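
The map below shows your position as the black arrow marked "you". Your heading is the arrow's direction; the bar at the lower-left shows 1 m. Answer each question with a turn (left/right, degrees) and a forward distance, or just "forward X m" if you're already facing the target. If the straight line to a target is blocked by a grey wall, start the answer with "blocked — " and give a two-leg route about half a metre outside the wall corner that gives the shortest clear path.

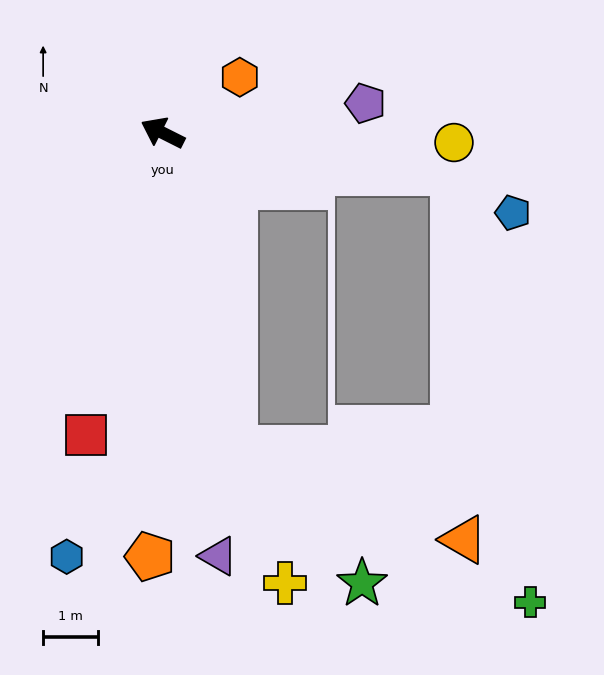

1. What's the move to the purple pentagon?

turn right 145°, forward 3.7 m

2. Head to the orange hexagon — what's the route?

turn right 118°, forward 1.7 m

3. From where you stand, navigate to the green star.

blocked — turn left 130°, forward 5.9 m, then turn left 30°, forward 3.4 m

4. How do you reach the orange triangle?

blocked — turn left 130°, forward 5.9 m, then turn left 55°, forward 4.5 m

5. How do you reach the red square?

turn left 102°, forward 5.7 m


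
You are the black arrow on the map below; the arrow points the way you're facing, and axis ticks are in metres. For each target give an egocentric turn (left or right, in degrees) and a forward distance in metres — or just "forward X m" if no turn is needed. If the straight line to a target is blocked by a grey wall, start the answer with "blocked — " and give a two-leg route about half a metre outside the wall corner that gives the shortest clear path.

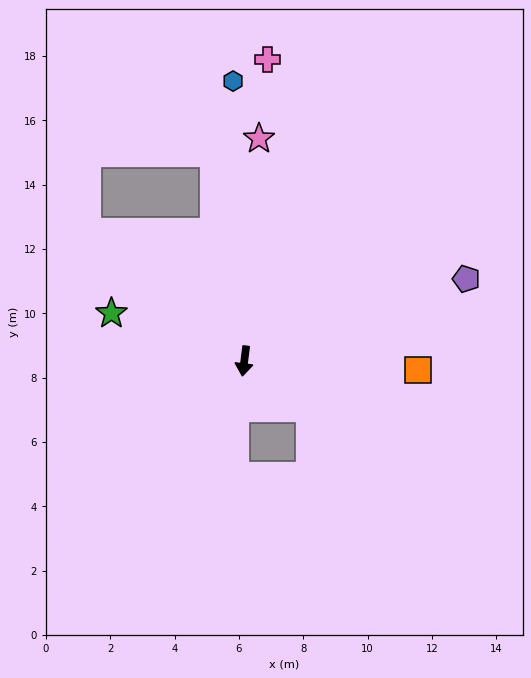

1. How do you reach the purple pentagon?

turn left 118°, forward 7.4 m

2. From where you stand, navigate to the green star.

turn right 103°, forward 4.4 m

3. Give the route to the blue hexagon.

turn right 170°, forward 8.7 m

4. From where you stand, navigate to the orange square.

turn left 94°, forward 5.4 m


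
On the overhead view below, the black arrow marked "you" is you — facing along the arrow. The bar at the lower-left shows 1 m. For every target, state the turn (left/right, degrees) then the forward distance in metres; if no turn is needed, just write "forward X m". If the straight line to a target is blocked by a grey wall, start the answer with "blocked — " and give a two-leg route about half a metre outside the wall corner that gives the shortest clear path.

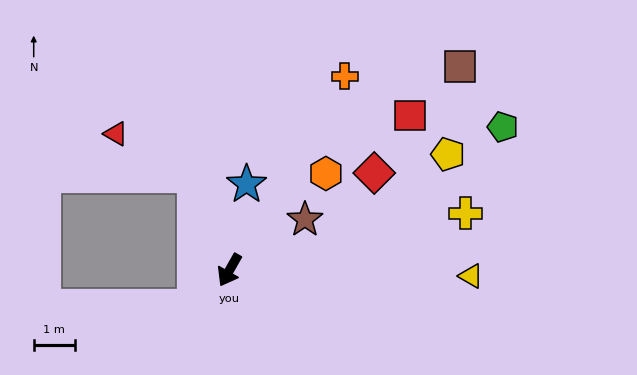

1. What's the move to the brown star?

turn left 153°, forward 2.2 m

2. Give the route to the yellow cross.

turn left 133°, forward 5.9 m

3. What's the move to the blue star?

turn right 162°, forward 2.1 m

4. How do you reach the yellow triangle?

turn left 118°, forward 5.9 m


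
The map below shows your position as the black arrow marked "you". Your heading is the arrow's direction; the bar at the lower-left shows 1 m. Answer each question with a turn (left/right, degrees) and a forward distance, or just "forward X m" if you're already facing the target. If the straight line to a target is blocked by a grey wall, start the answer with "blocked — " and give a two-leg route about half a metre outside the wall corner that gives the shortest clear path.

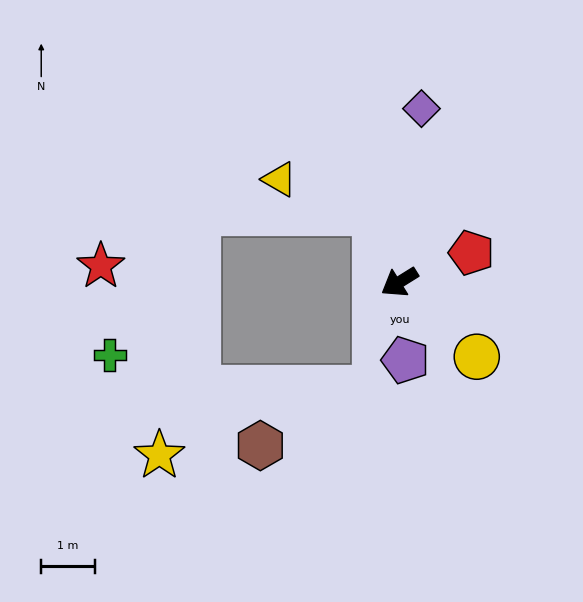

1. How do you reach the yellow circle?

turn left 104°, forward 2.0 m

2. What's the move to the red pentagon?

turn left 170°, forward 1.4 m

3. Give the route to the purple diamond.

turn right 129°, forward 3.2 m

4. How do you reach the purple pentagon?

turn left 62°, forward 1.5 m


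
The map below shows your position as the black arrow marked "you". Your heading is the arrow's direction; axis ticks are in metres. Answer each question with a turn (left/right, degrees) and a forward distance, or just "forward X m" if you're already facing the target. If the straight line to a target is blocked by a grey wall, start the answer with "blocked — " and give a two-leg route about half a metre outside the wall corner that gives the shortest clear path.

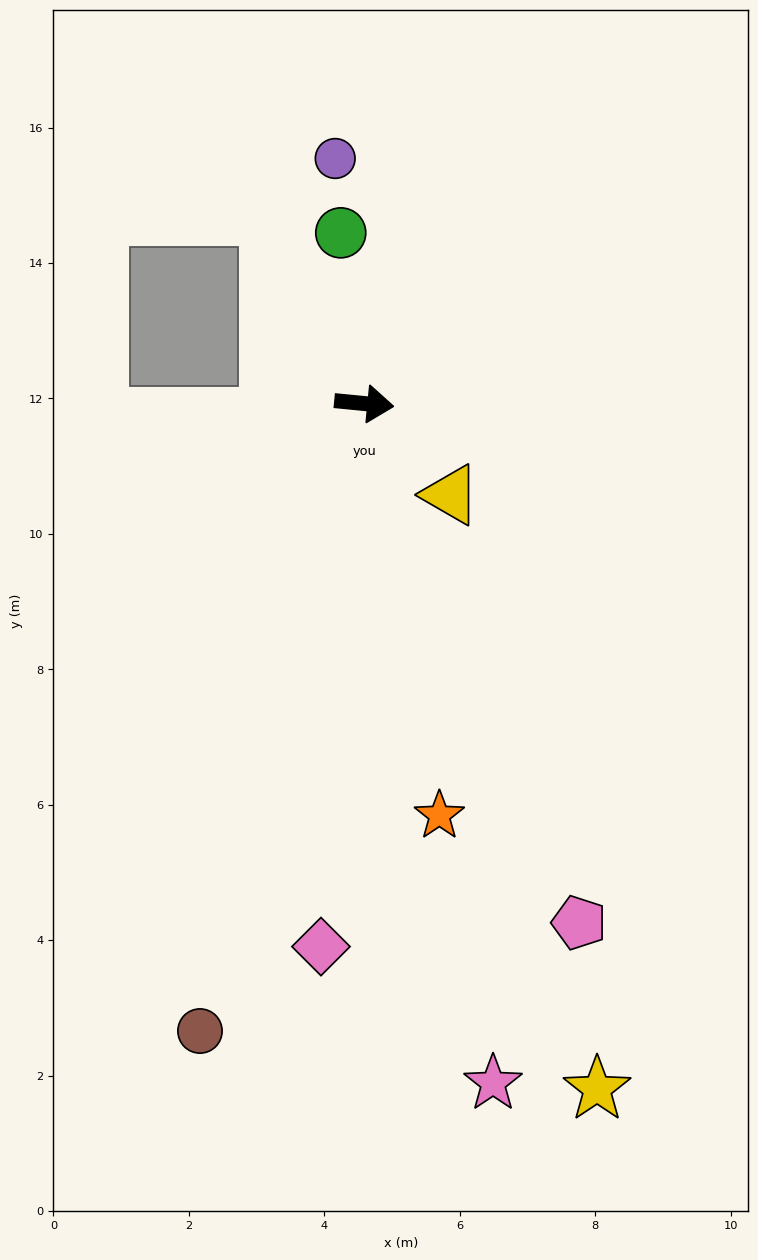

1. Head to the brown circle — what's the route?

turn right 99°, forward 9.6 m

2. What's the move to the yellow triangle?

turn right 41°, forward 1.9 m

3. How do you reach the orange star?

turn right 74°, forward 6.2 m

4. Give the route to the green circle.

turn left 103°, forward 2.5 m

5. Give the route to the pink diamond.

turn right 89°, forward 8.0 m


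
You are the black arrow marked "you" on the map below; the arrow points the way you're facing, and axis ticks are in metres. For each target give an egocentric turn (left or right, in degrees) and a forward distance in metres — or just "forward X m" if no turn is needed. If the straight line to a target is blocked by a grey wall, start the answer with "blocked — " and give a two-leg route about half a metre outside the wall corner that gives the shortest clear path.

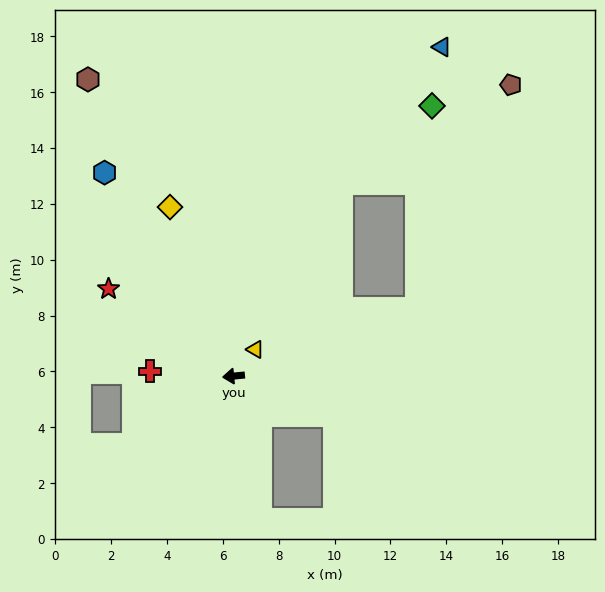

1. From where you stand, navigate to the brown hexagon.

turn right 69°, forward 11.8 m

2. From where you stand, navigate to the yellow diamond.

turn right 75°, forward 6.5 m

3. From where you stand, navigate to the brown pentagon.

blocked — turn right 165°, forward 7.0 m, then turn left 47°, forward 8.7 m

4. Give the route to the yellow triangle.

turn right 135°, forward 1.2 m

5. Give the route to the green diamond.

blocked — turn right 165°, forward 7.0 m, then turn left 65°, forward 7.3 m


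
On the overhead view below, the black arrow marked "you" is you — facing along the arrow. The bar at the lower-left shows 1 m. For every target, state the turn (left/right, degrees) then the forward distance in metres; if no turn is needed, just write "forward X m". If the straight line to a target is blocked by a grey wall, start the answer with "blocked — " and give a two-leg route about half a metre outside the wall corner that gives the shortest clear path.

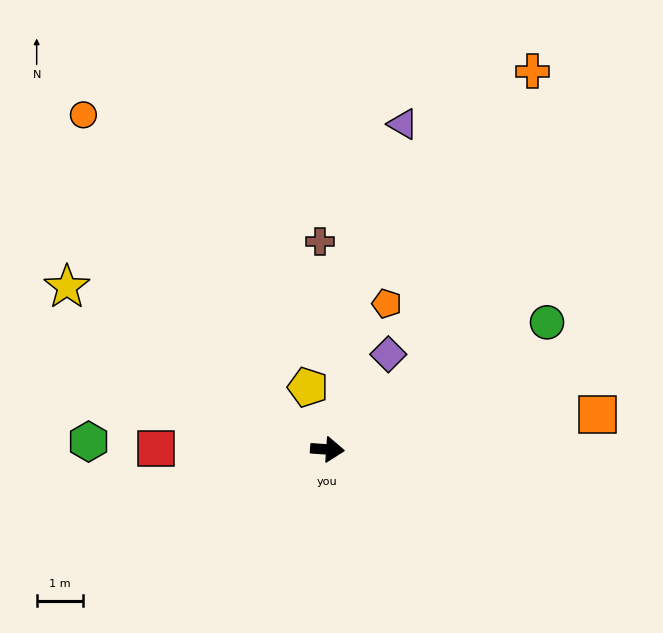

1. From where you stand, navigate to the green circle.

turn left 34°, forward 5.5 m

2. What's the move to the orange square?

turn left 11°, forward 5.9 m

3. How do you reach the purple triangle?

turn left 81°, forward 7.2 m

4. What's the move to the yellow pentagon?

turn left 111°, forward 1.4 m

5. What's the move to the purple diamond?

turn left 61°, forward 2.4 m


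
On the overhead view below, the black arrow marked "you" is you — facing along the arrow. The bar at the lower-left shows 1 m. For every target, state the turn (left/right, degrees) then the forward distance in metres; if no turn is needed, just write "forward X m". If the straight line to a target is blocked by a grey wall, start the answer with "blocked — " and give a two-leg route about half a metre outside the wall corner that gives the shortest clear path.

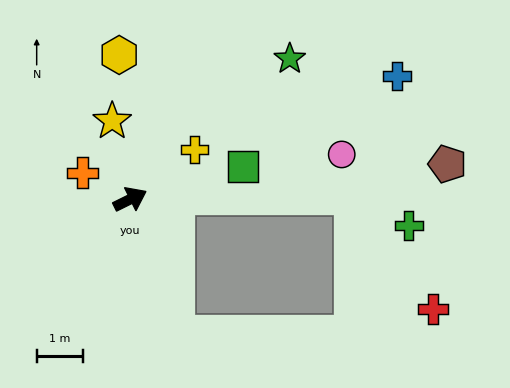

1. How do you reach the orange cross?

turn left 125°, forward 1.2 m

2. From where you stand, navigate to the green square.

turn right 10°, forward 2.5 m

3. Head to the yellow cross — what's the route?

turn left 12°, forward 1.8 m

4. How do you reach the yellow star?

turn left 77°, forward 1.7 m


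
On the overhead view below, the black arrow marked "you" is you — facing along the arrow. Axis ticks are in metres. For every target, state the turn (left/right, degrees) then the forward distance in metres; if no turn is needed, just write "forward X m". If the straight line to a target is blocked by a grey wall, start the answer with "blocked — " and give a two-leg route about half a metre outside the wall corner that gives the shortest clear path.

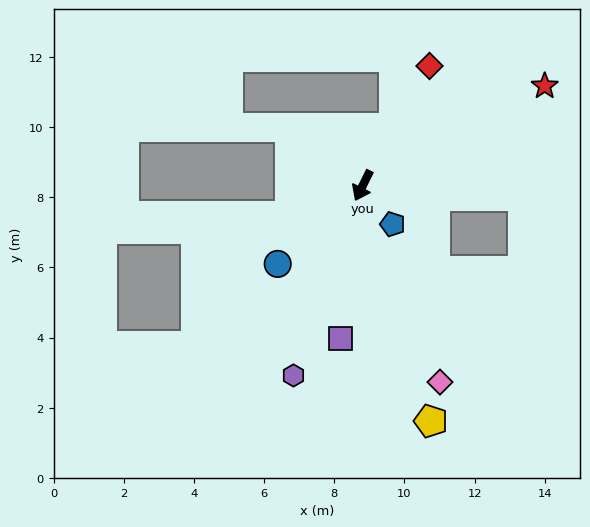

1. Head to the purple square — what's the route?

turn left 18°, forward 4.4 m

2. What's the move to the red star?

turn left 145°, forward 5.9 m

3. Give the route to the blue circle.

turn right 21°, forward 3.3 m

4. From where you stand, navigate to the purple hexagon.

turn left 6°, forward 5.8 m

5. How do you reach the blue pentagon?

turn left 64°, forward 1.4 m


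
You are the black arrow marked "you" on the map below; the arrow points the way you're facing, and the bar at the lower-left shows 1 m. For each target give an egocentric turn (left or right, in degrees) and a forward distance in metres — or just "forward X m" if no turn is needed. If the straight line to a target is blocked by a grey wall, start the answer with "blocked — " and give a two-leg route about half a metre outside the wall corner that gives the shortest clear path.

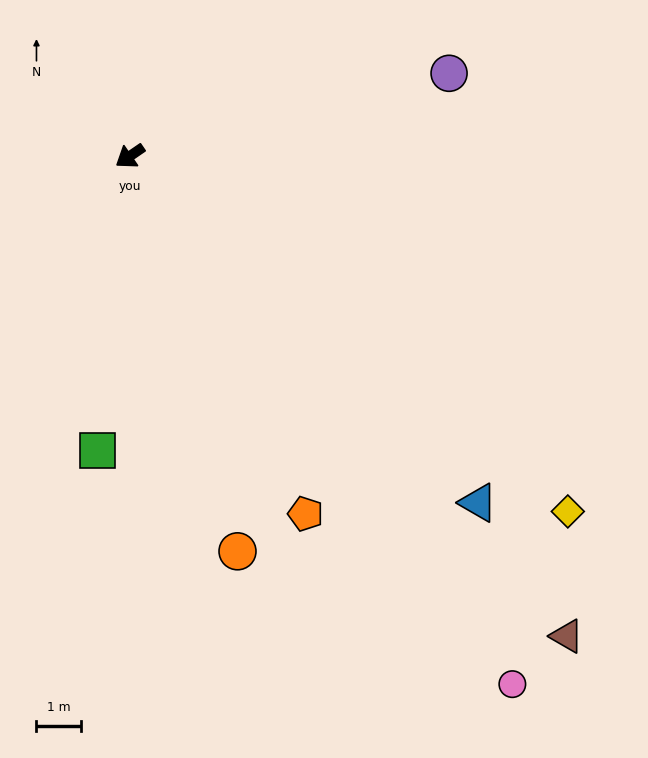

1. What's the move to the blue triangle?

turn left 101°, forward 11.1 m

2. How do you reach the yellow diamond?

turn left 107°, forward 12.7 m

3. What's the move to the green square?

turn left 49°, forward 6.7 m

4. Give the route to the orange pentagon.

turn left 82°, forward 9.0 m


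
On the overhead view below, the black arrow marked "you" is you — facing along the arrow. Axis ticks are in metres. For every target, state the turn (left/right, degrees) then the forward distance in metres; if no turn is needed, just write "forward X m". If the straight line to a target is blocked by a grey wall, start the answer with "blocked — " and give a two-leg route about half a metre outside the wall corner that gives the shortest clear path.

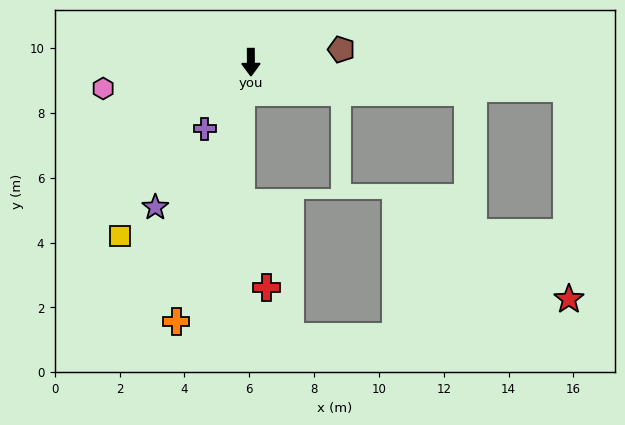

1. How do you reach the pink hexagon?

turn right 80°, forward 4.6 m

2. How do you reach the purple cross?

turn right 35°, forward 2.5 m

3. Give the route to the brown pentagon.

turn left 98°, forward 2.8 m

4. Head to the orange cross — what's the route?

turn right 16°, forward 8.3 m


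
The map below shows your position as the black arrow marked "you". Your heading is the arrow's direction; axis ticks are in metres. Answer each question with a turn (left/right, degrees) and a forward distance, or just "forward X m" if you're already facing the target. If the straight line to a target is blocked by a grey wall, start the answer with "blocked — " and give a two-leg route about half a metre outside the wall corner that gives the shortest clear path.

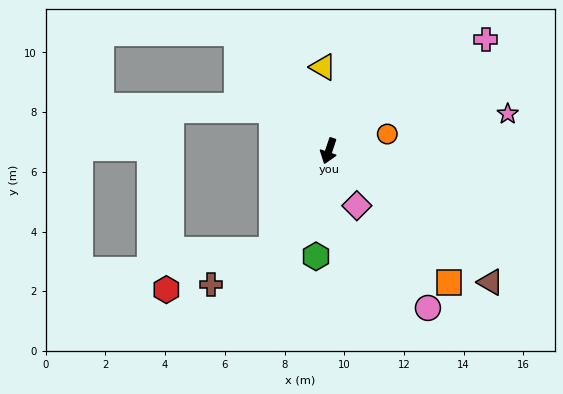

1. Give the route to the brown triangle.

turn left 70°, forward 7.0 m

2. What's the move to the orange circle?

turn left 125°, forward 2.0 m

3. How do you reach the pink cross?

turn left 144°, forward 6.4 m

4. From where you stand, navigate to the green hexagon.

turn left 12°, forward 3.6 m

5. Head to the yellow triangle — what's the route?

turn right 157°, forward 2.8 m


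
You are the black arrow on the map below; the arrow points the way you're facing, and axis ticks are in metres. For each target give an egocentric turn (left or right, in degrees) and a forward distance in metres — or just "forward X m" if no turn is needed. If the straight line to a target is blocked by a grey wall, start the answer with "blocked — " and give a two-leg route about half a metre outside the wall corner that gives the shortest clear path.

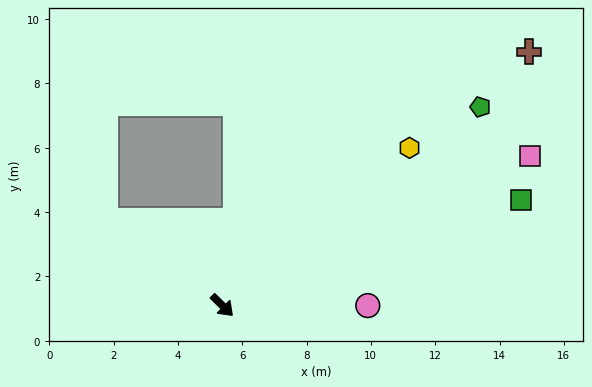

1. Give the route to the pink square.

turn left 70°, forward 10.6 m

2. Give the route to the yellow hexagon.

turn left 85°, forward 7.6 m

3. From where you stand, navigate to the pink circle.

turn left 45°, forward 4.5 m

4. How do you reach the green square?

turn left 64°, forward 9.9 m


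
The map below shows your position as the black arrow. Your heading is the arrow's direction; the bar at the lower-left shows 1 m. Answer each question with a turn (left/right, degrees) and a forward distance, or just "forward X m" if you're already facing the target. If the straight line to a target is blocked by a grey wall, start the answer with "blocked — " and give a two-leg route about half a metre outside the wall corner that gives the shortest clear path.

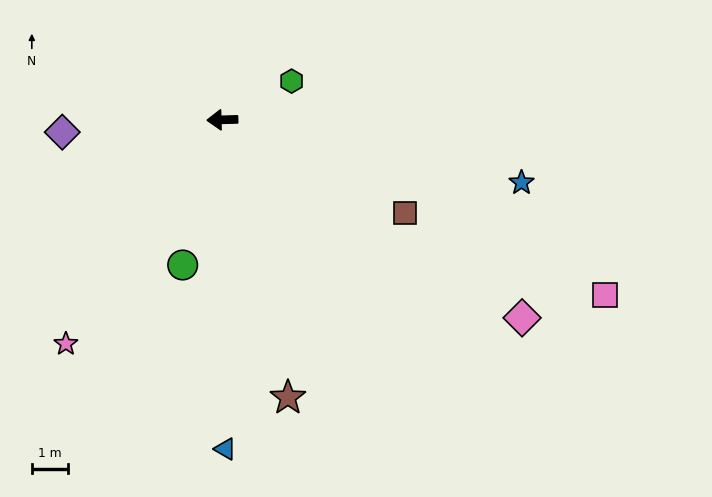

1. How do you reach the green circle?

turn left 73°, forward 4.1 m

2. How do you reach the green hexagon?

turn right 152°, forward 2.2 m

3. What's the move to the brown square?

turn left 151°, forward 5.6 m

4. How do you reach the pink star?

turn left 53°, forward 7.5 m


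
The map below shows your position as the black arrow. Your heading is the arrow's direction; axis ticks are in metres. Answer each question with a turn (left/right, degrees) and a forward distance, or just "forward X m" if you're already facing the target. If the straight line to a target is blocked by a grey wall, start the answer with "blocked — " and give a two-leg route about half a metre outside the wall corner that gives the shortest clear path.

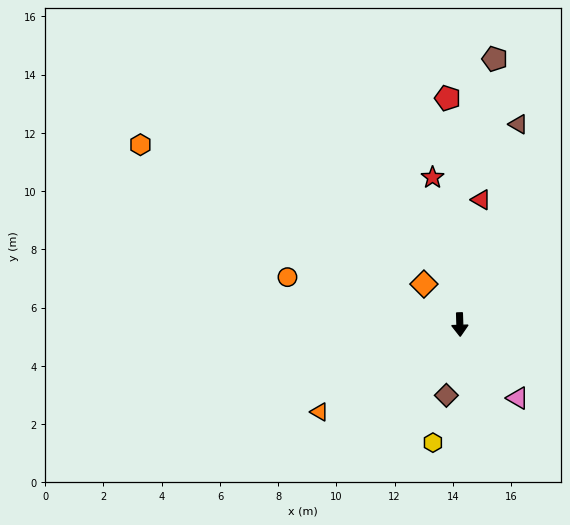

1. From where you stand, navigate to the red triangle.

turn left 168°, forward 4.3 m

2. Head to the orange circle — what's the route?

turn right 107°, forward 6.1 m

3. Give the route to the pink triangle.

turn left 36°, forward 3.2 m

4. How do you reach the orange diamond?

turn right 140°, forward 1.9 m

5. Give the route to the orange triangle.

turn right 60°, forward 5.7 m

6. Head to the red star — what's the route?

turn right 171°, forward 5.1 m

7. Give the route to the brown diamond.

turn right 13°, forward 2.5 m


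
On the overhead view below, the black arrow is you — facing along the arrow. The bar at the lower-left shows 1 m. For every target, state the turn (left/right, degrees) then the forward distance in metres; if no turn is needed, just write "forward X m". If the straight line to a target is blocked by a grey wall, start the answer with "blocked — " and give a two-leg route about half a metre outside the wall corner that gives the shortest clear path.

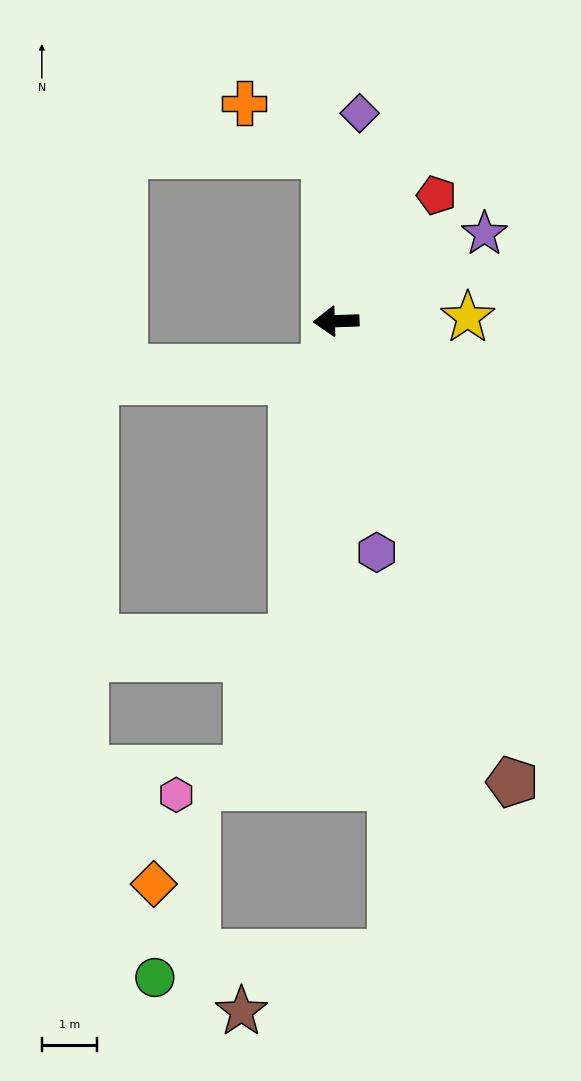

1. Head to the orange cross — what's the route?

blocked — turn right 88°, forward 3.0 m, then turn left 53°, forward 1.7 m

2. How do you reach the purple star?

turn right 151°, forward 3.1 m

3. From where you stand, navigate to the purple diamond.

turn right 98°, forward 3.8 m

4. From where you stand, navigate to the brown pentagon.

turn left 109°, forward 9.0 m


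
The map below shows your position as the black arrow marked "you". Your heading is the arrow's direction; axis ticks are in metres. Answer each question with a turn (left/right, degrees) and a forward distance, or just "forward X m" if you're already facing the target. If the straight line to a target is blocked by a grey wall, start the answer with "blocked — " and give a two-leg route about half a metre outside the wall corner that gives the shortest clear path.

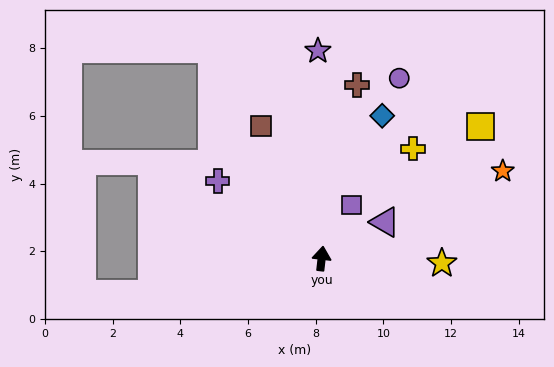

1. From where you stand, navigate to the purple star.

turn left 8°, forward 6.1 m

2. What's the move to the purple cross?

turn left 60°, forward 3.8 m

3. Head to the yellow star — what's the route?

turn right 86°, forward 3.6 m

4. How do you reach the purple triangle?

turn right 54°, forward 2.2 m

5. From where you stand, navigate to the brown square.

turn left 31°, forward 4.3 m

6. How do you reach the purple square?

turn right 22°, forward 1.8 m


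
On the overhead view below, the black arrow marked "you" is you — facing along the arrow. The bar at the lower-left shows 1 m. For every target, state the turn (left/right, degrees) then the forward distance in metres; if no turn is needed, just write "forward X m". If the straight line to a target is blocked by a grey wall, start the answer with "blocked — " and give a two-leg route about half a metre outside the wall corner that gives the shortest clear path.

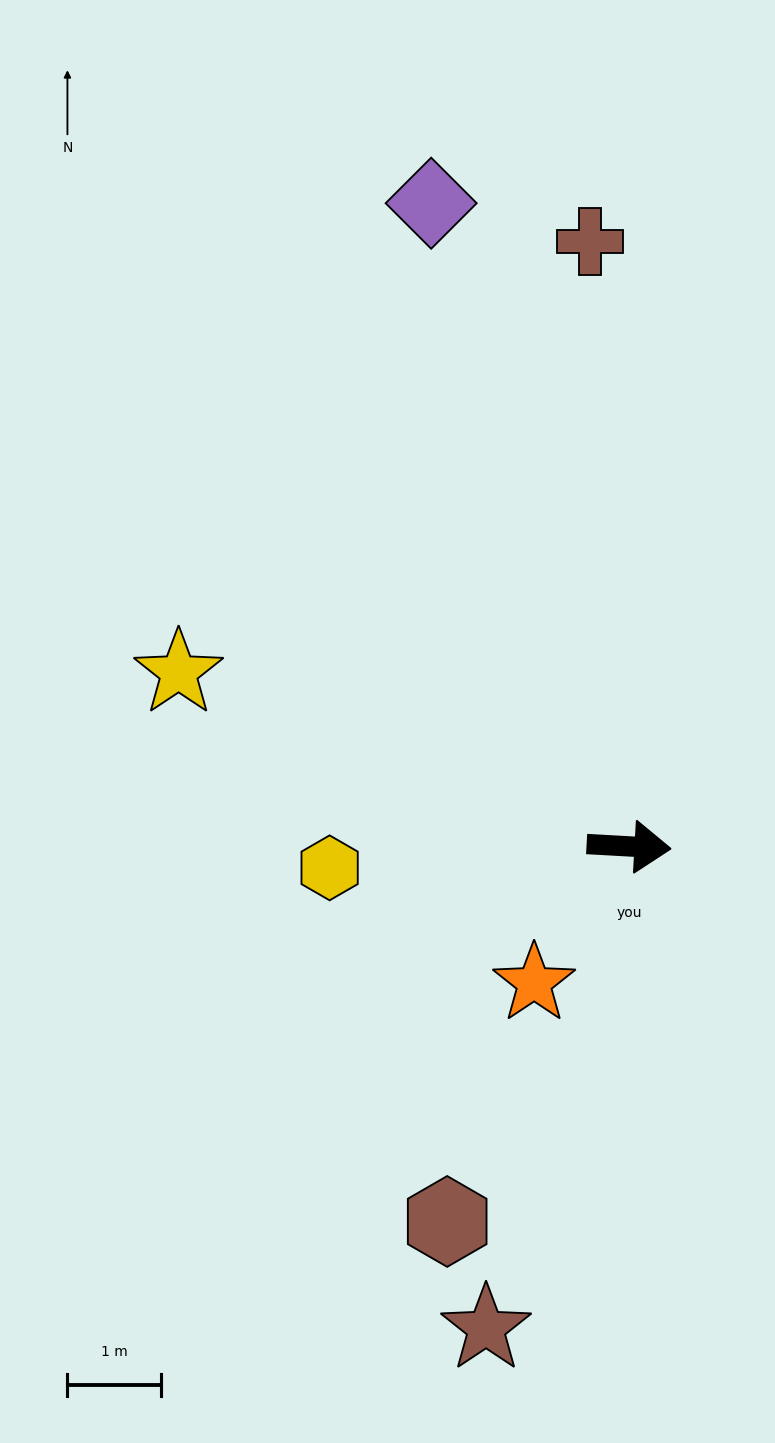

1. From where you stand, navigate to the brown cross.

turn left 97°, forward 6.5 m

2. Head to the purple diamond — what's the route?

turn left 110°, forward 7.2 m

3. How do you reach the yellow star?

turn left 162°, forward 5.1 m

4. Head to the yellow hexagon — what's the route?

turn right 173°, forward 3.2 m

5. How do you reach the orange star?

turn right 122°, forward 1.8 m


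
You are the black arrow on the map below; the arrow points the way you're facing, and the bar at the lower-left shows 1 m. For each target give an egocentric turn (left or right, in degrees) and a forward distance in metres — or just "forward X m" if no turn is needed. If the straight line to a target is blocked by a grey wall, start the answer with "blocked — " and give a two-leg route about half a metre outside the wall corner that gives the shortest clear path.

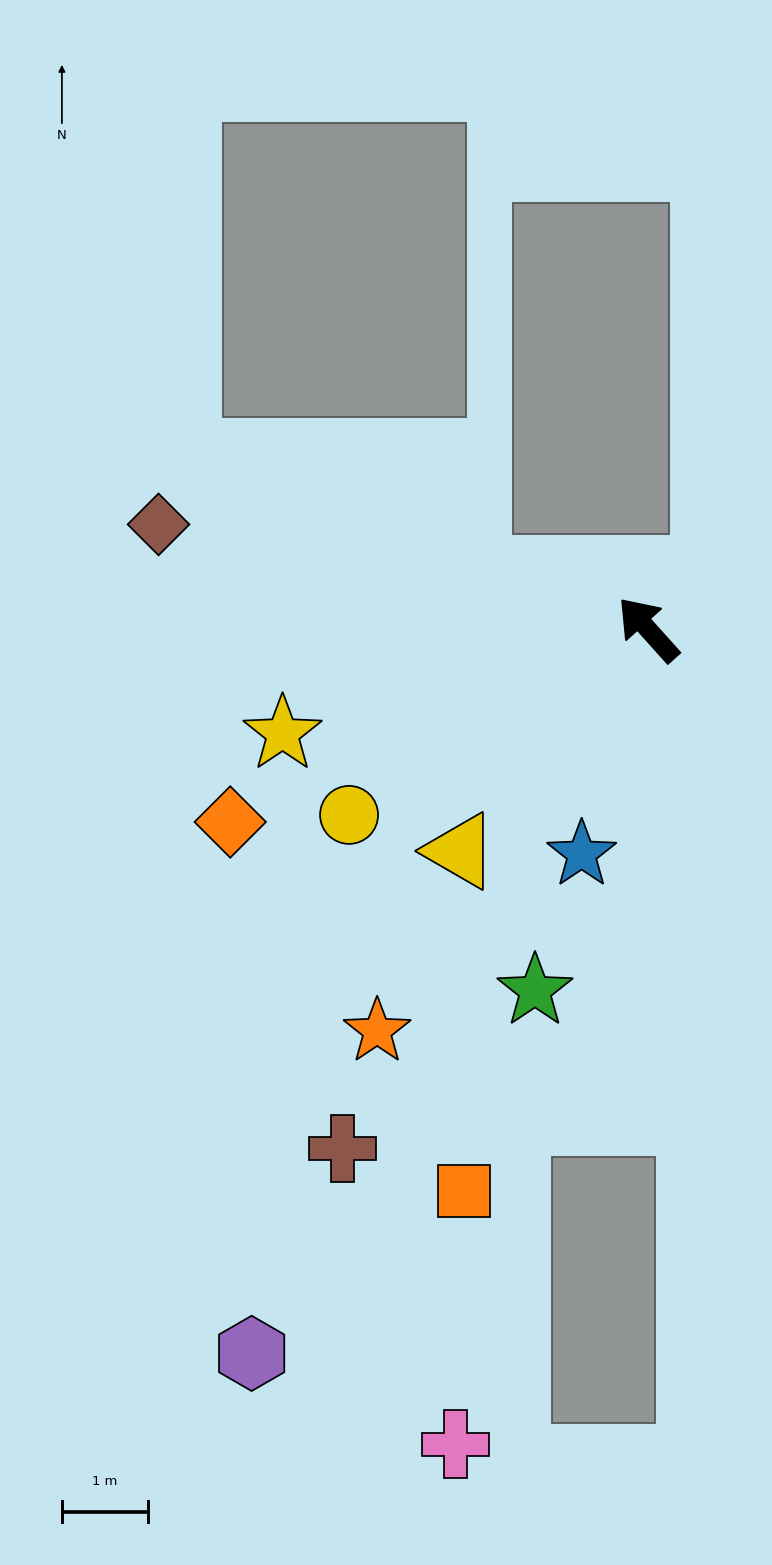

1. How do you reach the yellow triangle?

turn left 98°, forward 3.4 m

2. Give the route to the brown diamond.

turn left 36°, forward 5.8 m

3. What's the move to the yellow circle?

turn left 80°, forward 4.1 m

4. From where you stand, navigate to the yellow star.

turn left 64°, forward 4.4 m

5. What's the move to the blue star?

turn left 122°, forward 2.7 m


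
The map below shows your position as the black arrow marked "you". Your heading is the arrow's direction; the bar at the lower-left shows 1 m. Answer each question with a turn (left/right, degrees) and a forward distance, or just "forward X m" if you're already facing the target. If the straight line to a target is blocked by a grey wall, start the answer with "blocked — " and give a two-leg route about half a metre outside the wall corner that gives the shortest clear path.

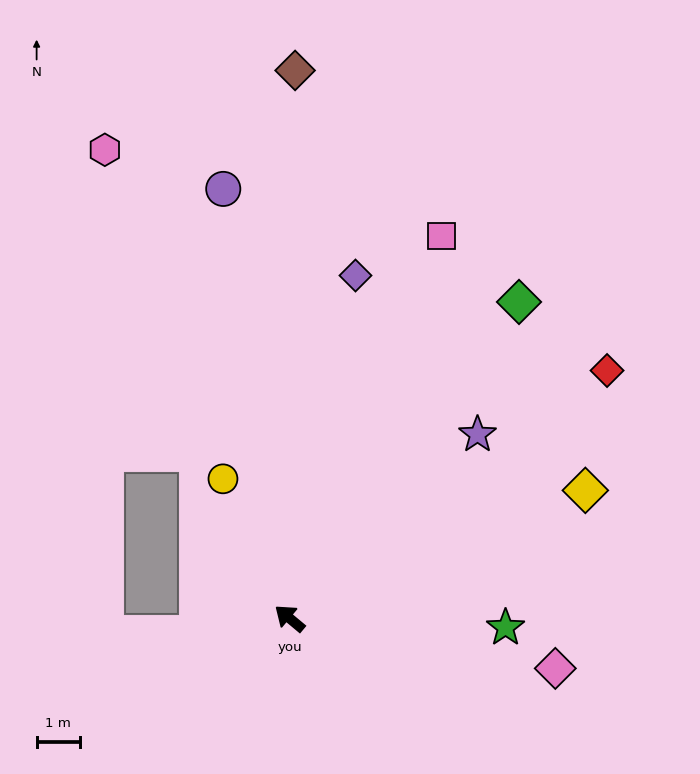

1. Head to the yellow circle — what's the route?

turn right 25°, forward 3.6 m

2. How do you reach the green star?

turn right 143°, forward 5.0 m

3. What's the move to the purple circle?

turn right 41°, forward 10.1 m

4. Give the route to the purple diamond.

turn right 61°, forward 8.1 m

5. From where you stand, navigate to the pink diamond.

turn right 151°, forward 6.3 m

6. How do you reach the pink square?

turn right 72°, forward 9.5 m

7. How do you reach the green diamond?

turn right 86°, forward 9.0 m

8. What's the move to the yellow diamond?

turn right 117°, forward 7.5 m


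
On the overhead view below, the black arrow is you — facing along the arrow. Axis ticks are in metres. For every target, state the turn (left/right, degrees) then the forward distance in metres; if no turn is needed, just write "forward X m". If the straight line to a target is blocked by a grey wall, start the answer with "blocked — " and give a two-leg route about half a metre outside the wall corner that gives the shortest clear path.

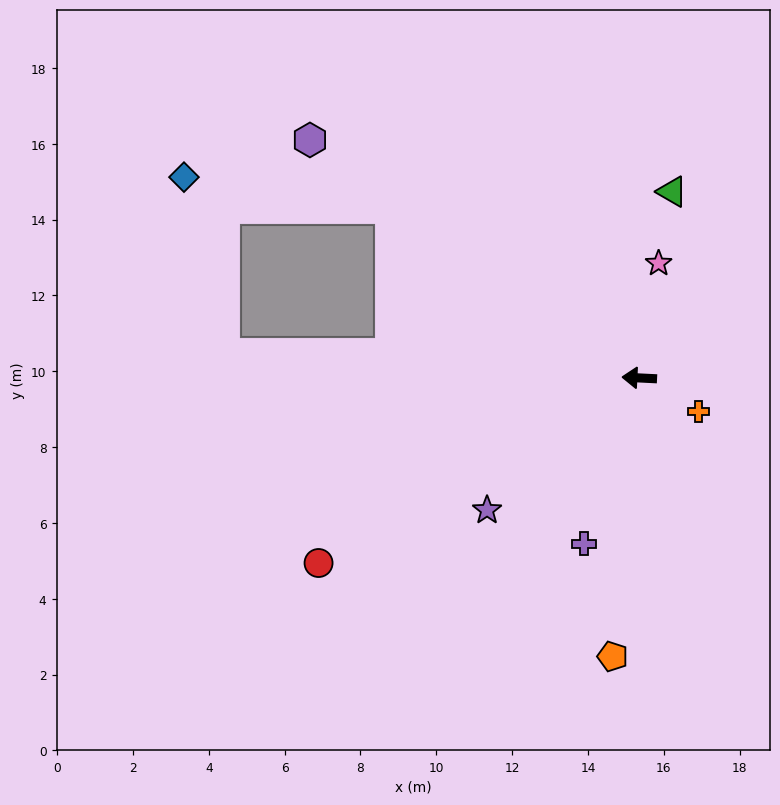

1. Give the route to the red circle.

turn left 33°, forward 9.8 m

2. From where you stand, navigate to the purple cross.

turn left 74°, forward 4.6 m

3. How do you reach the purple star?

turn left 44°, forward 5.3 m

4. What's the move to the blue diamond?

blocked — turn right 32°, forward 7.9 m, then turn left 27°, forward 5.5 m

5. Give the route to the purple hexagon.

turn right 33°, forward 10.7 m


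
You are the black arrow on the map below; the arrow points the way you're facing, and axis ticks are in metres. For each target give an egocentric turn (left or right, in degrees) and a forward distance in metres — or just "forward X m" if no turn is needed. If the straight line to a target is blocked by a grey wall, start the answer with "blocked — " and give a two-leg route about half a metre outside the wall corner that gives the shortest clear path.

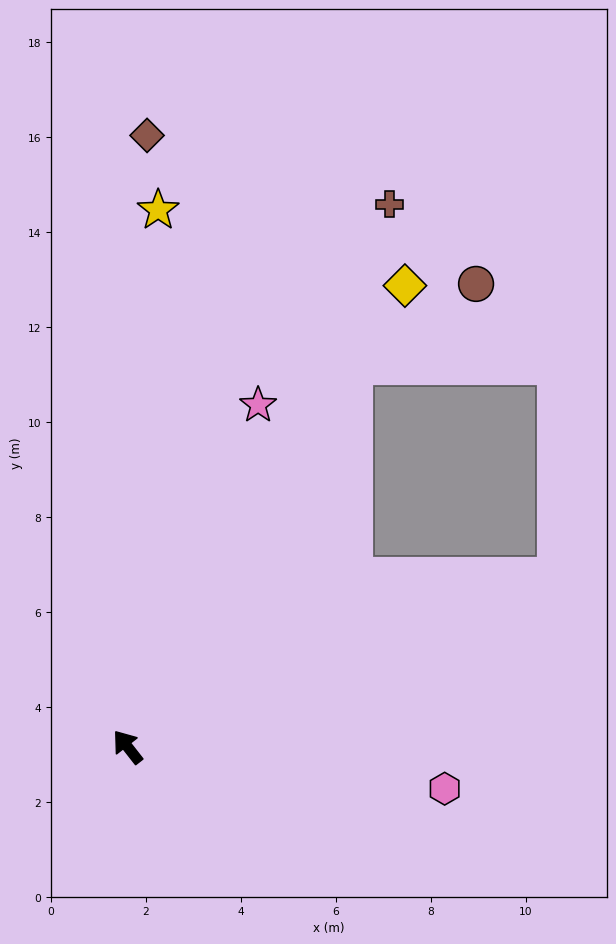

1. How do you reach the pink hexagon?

turn right 136°, forward 6.7 m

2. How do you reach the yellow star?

turn right 41°, forward 11.3 m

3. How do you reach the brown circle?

blocked — turn right 69°, forward 9.3 m, then turn right 26°, forward 3.1 m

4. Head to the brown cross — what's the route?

turn right 64°, forward 12.7 m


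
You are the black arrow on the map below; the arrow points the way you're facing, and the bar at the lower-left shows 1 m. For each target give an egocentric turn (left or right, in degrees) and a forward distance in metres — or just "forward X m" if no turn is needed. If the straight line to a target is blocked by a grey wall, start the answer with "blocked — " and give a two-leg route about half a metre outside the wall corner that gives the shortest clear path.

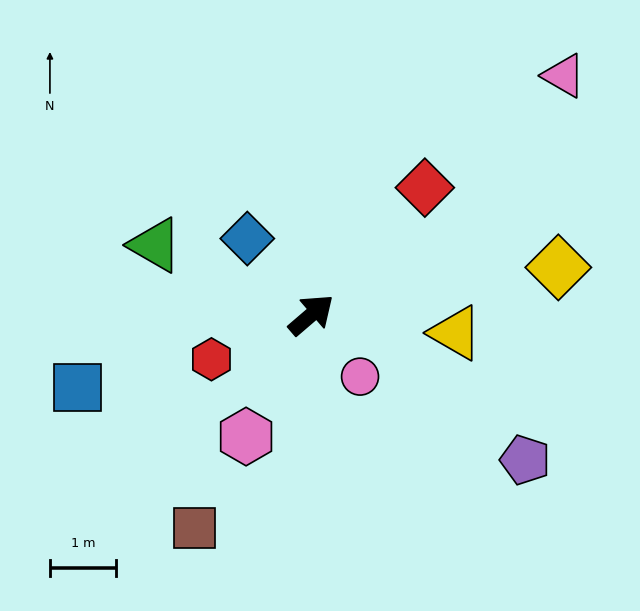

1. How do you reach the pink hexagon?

turn right 159°, forward 2.1 m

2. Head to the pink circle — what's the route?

turn right 92°, forward 1.2 m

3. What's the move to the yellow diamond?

turn right 30°, forward 3.8 m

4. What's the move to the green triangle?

turn left 115°, forward 2.6 m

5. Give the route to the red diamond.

turn left 8°, forward 2.6 m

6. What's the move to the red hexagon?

turn left 163°, forward 1.7 m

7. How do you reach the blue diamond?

turn left 89°, forward 1.5 m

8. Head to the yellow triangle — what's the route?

turn right 48°, forward 2.2 m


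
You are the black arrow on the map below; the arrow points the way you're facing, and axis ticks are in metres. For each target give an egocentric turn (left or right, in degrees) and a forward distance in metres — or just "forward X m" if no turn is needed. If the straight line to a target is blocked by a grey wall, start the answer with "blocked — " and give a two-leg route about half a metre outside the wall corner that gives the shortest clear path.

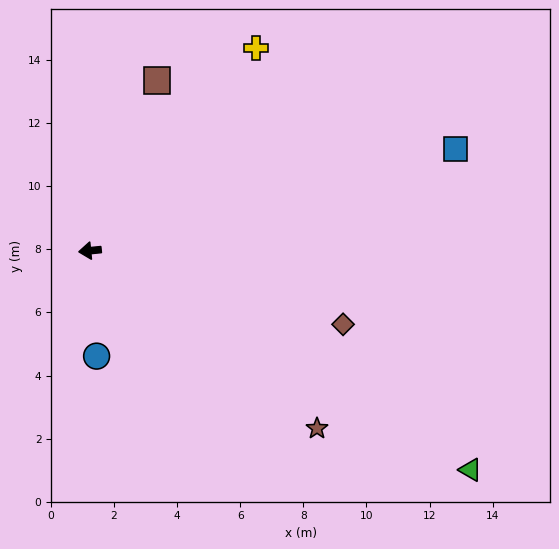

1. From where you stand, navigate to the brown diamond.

turn left 158°, forward 8.4 m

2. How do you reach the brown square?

turn right 117°, forward 5.8 m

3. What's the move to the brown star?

turn left 136°, forward 9.1 m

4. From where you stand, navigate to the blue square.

turn right 170°, forward 12.0 m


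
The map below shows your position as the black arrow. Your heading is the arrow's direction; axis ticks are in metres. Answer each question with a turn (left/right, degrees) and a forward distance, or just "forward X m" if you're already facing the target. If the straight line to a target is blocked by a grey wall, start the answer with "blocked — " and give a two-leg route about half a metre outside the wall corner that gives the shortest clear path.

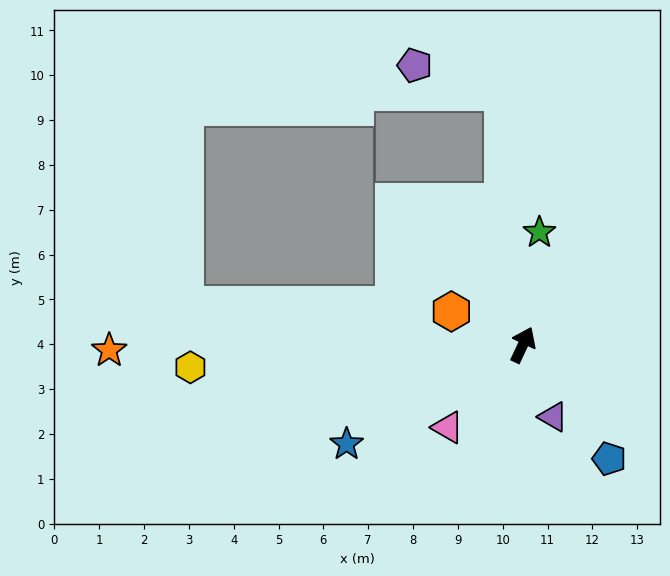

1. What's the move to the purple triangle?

turn right 132°, forward 1.7 m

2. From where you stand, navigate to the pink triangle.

turn left 163°, forward 2.5 m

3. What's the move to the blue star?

turn left 145°, forward 4.5 m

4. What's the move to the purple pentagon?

blocked — turn left 30°, forward 5.7 m, then turn left 68°, forward 2.1 m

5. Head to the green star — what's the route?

turn left 17°, forward 2.5 m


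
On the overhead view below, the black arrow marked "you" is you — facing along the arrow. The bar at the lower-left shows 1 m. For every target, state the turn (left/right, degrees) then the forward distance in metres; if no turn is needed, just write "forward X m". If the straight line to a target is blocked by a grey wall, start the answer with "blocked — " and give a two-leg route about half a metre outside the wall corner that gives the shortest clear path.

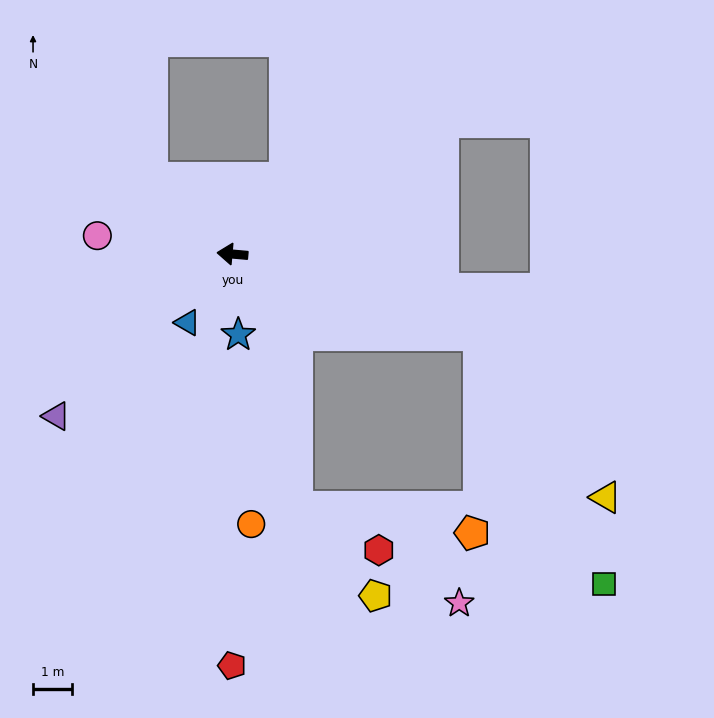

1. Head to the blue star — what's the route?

turn left 99°, forward 2.1 m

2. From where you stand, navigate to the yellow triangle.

blocked — turn left 167°, forward 6.7 m, then turn right 34°, forward 5.3 m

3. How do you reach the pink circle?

turn right 3°, forward 3.5 m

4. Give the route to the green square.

blocked — turn left 167°, forward 6.7 m, then turn right 45°, forward 7.1 m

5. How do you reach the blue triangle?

turn left 62°, forward 2.1 m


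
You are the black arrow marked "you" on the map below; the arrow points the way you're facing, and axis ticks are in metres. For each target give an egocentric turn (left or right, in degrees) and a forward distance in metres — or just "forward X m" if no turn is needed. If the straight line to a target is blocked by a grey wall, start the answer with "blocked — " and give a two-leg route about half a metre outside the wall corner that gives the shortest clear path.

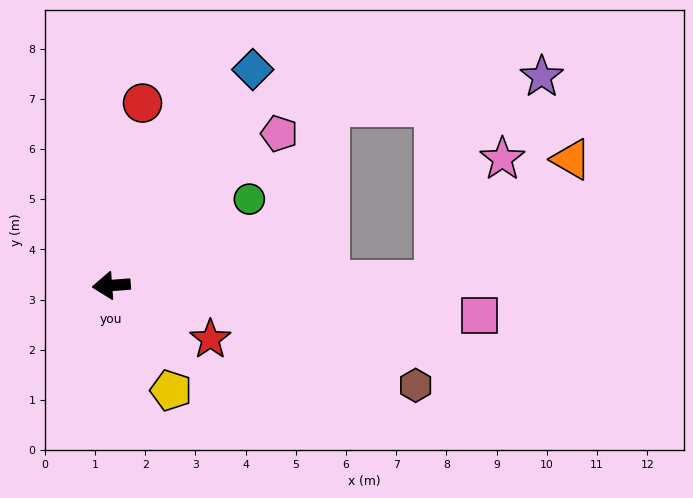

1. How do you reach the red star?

turn left 147°, forward 2.2 m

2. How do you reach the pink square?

turn left 171°, forward 7.4 m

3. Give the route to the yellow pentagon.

turn left 115°, forward 2.4 m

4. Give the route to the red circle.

turn right 104°, forward 3.7 m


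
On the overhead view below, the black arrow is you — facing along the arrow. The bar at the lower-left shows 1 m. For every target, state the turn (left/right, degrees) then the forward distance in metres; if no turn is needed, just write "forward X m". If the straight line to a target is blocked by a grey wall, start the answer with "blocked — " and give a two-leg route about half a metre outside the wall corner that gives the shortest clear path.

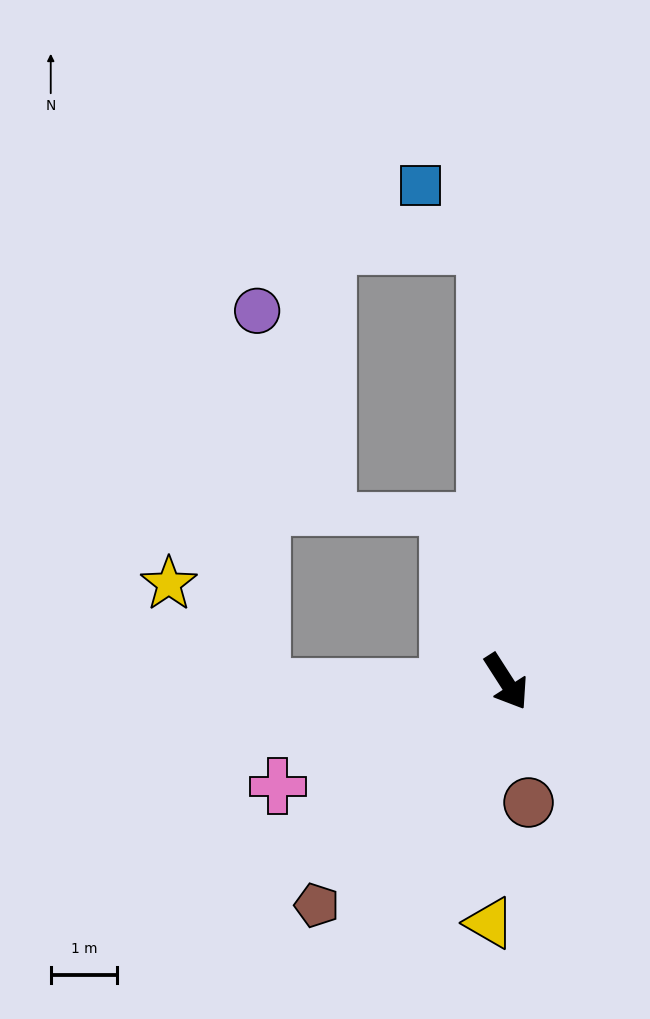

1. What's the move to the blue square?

blocked — turn left 150°, forward 6.6 m, then turn left 44°, forward 1.3 m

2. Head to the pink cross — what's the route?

turn right 98°, forward 3.8 m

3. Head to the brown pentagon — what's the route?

turn right 73°, forward 4.4 m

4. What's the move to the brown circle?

turn right 22°, forward 1.9 m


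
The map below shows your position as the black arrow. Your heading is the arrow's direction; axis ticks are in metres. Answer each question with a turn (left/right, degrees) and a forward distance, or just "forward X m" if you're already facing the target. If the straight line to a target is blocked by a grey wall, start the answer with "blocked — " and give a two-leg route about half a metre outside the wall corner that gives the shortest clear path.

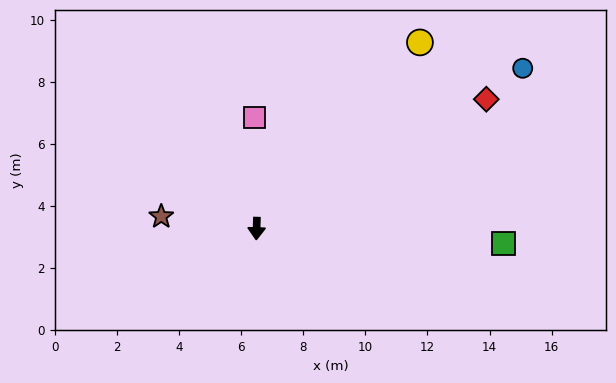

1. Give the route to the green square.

turn left 88°, forward 8.0 m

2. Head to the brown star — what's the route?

turn right 96°, forward 3.1 m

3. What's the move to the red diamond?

turn left 121°, forward 8.5 m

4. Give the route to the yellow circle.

turn left 140°, forward 8.0 m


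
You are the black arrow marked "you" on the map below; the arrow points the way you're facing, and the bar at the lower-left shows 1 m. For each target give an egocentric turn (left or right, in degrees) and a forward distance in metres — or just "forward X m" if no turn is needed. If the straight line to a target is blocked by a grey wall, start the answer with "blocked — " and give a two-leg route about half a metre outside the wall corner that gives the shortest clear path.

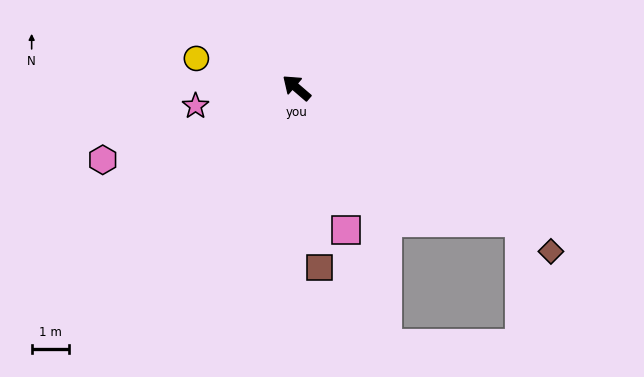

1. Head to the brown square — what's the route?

turn left 138°, forward 4.9 m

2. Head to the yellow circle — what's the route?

turn left 24°, forward 2.8 m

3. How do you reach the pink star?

turn left 51°, forward 2.8 m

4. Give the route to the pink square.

turn left 150°, forward 4.1 m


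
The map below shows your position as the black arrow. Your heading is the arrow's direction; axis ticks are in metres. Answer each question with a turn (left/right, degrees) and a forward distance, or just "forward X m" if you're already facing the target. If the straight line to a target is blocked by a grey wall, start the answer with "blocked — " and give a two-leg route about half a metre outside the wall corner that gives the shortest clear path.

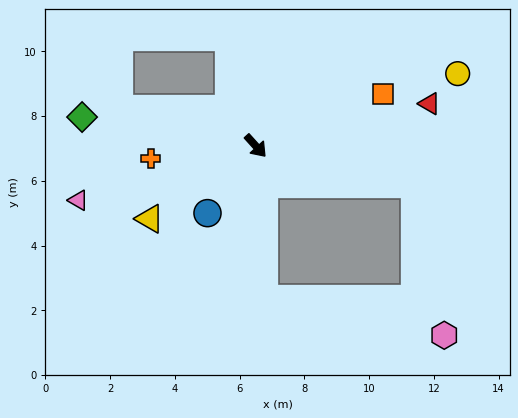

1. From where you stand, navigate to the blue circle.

turn right 78°, forward 2.6 m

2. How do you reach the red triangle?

turn left 62°, forward 5.5 m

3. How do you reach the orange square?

turn left 70°, forward 4.2 m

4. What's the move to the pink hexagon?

blocked — turn left 34°, forward 5.0 m, then turn right 65°, forward 4.8 m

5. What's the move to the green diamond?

turn right 142°, forward 5.4 m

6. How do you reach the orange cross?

turn right 125°, forward 3.3 m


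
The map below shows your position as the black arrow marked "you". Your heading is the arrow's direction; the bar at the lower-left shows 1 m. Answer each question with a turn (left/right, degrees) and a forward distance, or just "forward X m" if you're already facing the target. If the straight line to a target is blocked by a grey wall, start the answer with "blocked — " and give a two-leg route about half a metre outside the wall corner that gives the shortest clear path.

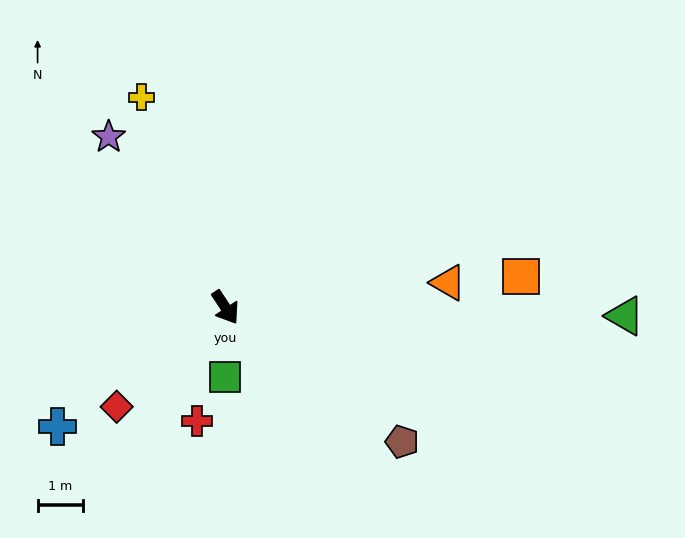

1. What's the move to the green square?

turn right 33°, forward 1.5 m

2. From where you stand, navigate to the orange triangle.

turn left 63°, forward 4.9 m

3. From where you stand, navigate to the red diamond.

turn right 81°, forward 3.2 m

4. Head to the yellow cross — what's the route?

turn left 168°, forward 4.9 m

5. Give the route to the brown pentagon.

turn left 19°, forward 4.8 m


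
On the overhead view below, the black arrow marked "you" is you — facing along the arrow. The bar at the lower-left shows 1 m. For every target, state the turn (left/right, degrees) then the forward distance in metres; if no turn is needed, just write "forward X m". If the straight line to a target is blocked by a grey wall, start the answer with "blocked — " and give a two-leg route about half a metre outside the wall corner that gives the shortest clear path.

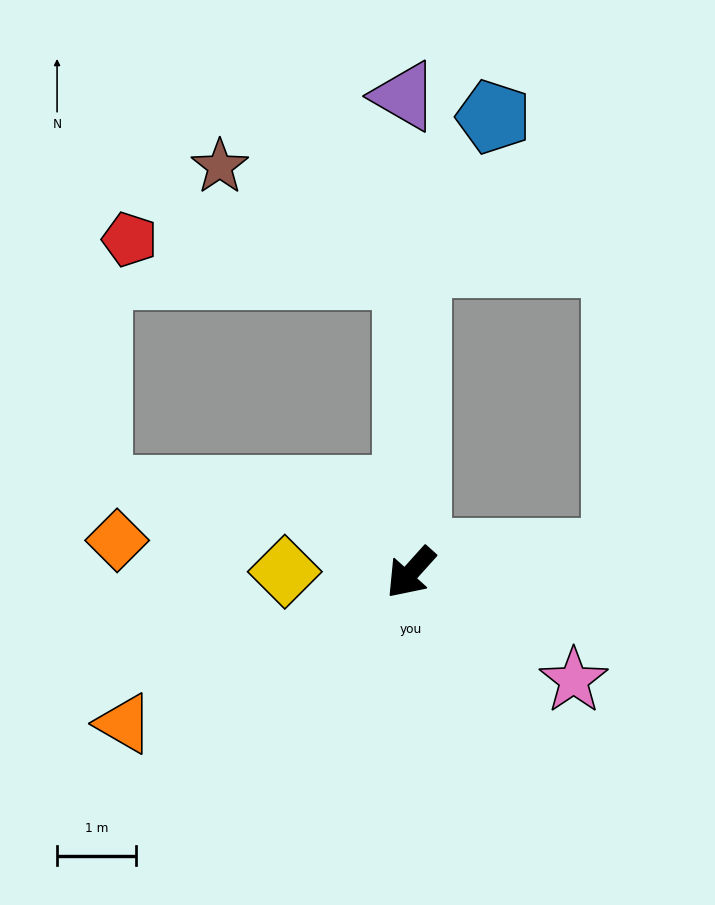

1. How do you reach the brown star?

blocked — turn right 137°, forward 3.8 m, then turn left 59°, forward 2.7 m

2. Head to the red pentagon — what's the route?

blocked — turn right 137°, forward 3.8 m, then turn left 81°, forward 3.5 m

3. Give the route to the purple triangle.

turn right 137°, forward 6.0 m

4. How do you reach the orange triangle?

turn right 20°, forward 4.1 m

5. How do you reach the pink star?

turn left 98°, forward 2.5 m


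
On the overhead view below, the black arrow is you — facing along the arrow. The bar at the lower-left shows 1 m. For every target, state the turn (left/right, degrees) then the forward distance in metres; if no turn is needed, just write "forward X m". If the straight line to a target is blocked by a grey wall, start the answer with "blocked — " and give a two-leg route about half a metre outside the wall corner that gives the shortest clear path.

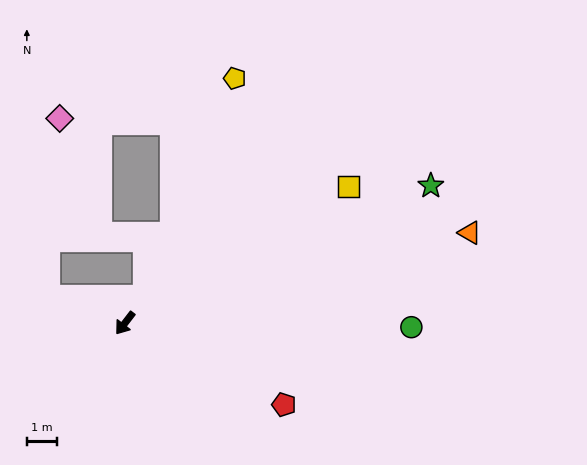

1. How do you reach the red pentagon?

turn left 100°, forward 6.0 m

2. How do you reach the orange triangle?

turn left 142°, forward 12.0 m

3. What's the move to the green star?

turn left 152°, forward 11.3 m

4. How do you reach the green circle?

turn left 127°, forward 9.6 m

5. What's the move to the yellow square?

turn left 159°, forward 8.8 m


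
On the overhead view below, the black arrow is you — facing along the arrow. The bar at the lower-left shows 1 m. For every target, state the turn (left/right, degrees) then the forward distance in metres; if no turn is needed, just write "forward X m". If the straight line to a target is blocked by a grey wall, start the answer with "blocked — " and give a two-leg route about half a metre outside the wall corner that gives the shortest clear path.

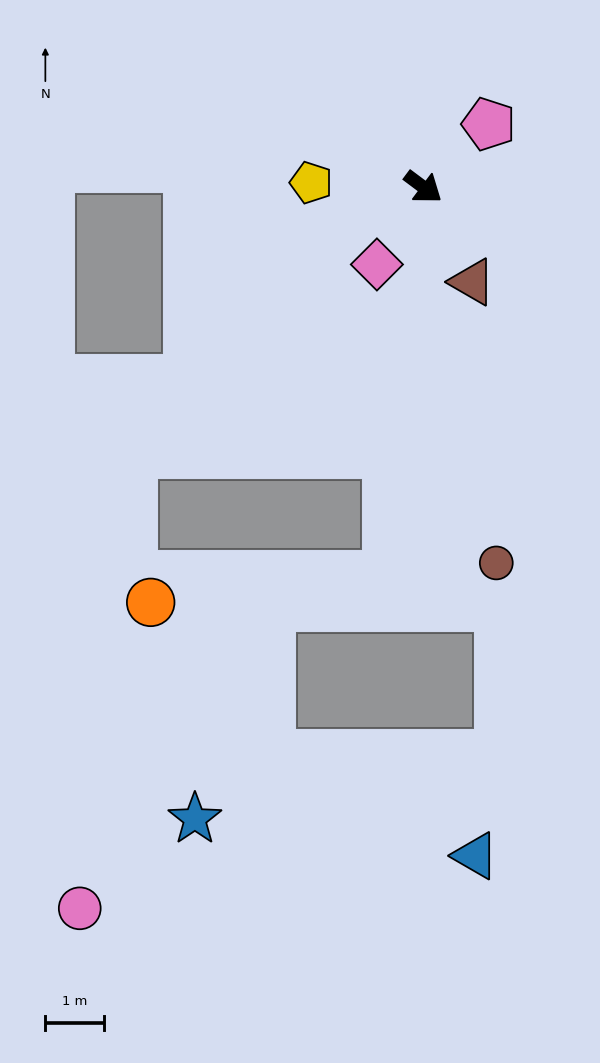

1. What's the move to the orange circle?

blocked — turn right 59°, forward 6.7 m, then turn right 78°, forward 4.1 m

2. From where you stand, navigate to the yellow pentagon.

turn right 145°, forward 1.9 m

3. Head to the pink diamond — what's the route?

turn right 84°, forward 1.6 m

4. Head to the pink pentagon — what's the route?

turn left 81°, forward 1.6 m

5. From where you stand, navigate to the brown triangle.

turn right 26°, forward 1.8 m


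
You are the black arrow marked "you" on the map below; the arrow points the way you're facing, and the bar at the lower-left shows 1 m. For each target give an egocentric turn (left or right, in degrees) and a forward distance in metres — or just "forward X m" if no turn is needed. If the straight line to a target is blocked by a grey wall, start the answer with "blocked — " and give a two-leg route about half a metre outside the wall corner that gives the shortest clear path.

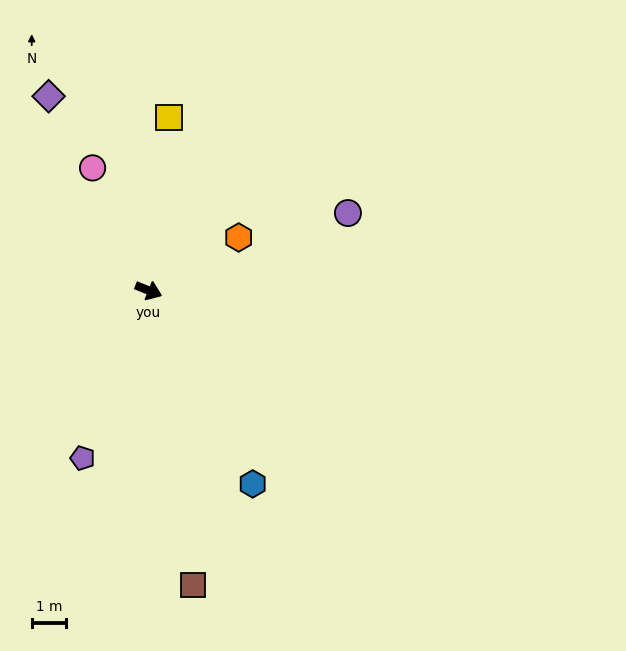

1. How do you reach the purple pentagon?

turn right 90°, forward 5.2 m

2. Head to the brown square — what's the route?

turn right 59°, forward 8.6 m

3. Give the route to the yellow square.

turn left 105°, forward 5.0 m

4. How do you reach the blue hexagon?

turn right 40°, forward 6.3 m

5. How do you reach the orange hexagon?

turn left 52°, forward 3.0 m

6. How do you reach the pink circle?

turn left 137°, forward 3.9 m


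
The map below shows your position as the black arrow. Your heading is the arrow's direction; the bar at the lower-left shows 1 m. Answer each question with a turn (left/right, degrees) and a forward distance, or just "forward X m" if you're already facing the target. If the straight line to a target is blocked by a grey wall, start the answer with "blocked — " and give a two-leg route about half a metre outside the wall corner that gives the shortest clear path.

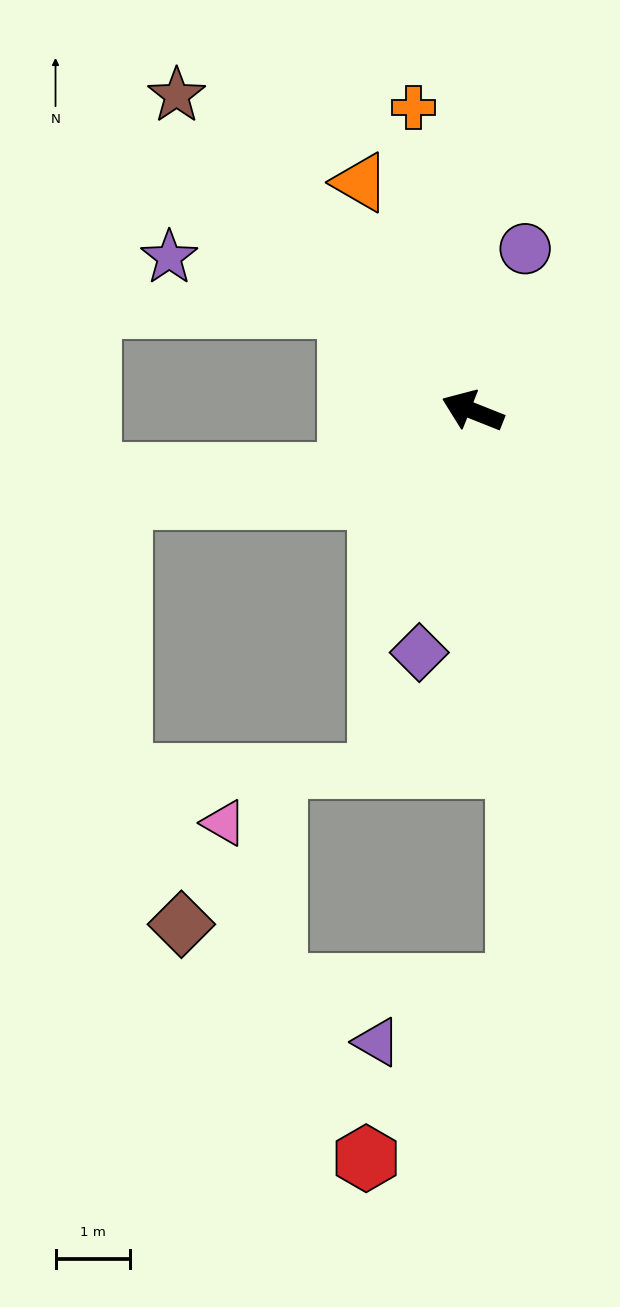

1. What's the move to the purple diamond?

turn left 99°, forward 3.3 m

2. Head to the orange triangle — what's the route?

turn right 42°, forward 3.4 m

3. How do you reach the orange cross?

turn right 57°, forward 4.1 m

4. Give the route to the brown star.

turn right 25°, forward 5.8 m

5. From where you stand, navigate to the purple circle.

turn right 86°, forward 2.3 m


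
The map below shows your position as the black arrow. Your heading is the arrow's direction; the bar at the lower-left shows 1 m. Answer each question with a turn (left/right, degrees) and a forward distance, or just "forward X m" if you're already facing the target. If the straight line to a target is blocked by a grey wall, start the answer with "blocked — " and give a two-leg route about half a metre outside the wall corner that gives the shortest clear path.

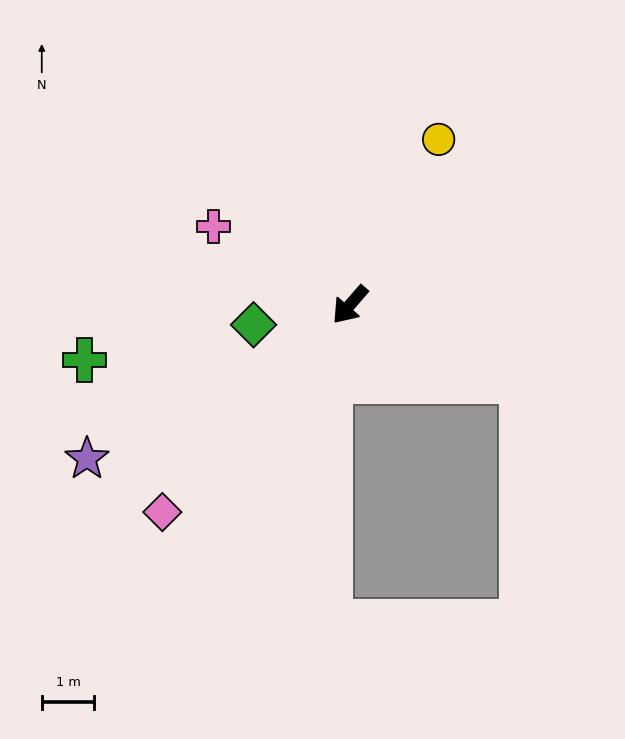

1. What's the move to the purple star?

turn right 19°, forward 5.8 m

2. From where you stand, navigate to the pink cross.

turn right 79°, forward 3.0 m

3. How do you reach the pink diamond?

forward 5.3 m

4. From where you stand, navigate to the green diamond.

turn right 37°, forward 1.9 m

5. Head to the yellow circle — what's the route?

turn right 167°, forward 3.6 m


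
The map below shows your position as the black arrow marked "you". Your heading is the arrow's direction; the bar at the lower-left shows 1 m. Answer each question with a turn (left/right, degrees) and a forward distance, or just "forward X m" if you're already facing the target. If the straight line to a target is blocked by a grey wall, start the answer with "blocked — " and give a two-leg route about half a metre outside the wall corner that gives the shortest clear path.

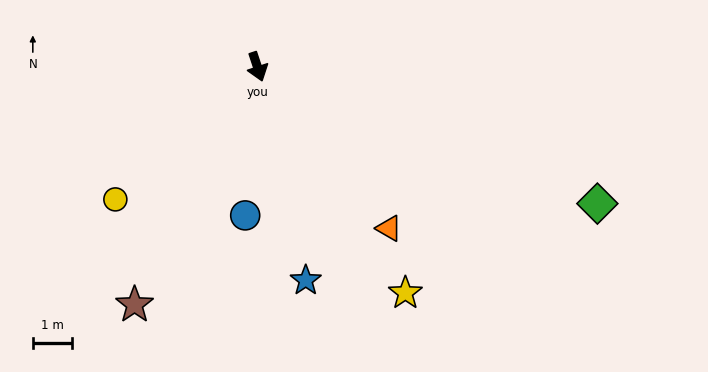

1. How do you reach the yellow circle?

turn right 65°, forward 5.0 m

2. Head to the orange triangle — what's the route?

turn left 21°, forward 5.4 m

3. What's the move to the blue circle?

turn right 23°, forward 3.8 m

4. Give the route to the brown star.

turn right 46°, forward 6.9 m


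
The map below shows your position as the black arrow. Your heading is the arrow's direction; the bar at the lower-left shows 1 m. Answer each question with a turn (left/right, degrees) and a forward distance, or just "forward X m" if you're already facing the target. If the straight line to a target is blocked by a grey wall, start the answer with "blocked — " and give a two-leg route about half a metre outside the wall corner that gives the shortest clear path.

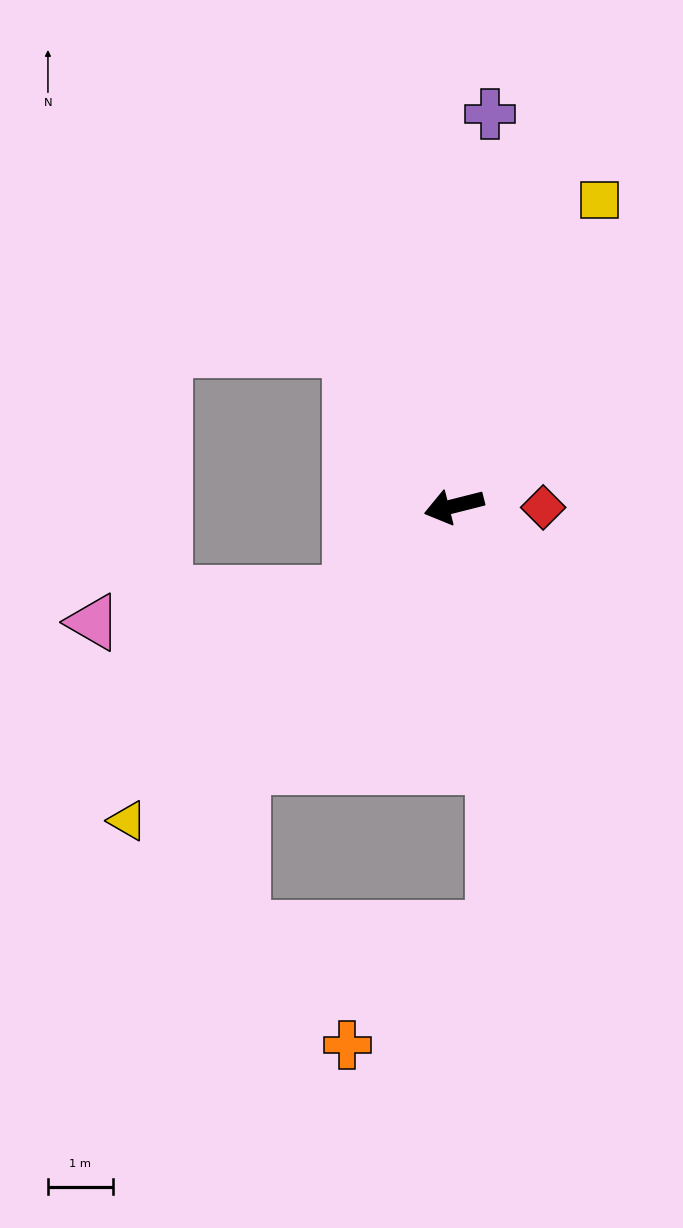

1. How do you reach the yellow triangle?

turn left 30°, forward 7.0 m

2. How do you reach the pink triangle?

blocked — turn left 26°, forward 2.1 m, then turn right 34°, forward 4.0 m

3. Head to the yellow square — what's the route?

turn right 130°, forward 5.2 m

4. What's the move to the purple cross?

turn right 109°, forward 6.1 m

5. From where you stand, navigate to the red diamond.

turn left 165°, forward 1.4 m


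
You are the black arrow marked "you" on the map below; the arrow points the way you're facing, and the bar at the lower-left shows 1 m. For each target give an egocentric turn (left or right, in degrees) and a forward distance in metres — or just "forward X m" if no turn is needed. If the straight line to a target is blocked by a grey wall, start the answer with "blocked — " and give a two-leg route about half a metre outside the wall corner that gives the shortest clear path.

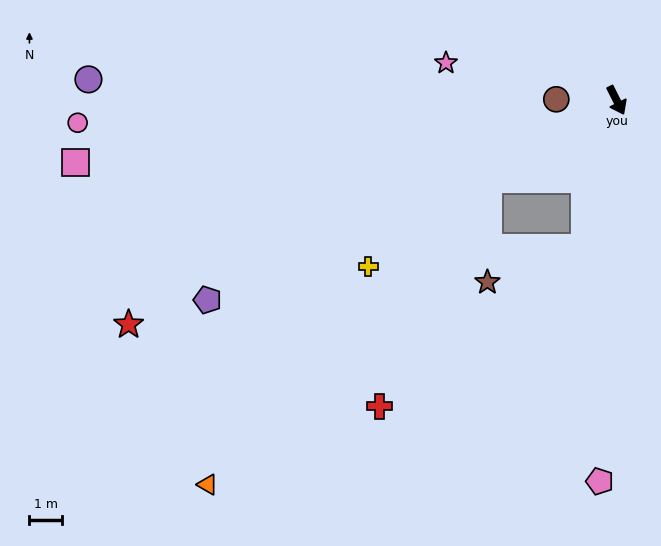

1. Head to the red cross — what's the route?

blocked — turn right 85°, forward 4.7 m, then turn left 33°, forward 7.8 m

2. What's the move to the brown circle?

turn right 118°, forward 1.9 m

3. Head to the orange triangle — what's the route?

blocked — turn right 85°, forward 4.7 m, then turn left 16°, forward 12.8 m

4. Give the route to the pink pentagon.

turn right 29°, forward 11.8 m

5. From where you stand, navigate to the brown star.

blocked — turn right 85°, forward 4.7 m, then turn left 58°, forward 3.2 m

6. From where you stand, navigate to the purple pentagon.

turn right 91°, forward 14.1 m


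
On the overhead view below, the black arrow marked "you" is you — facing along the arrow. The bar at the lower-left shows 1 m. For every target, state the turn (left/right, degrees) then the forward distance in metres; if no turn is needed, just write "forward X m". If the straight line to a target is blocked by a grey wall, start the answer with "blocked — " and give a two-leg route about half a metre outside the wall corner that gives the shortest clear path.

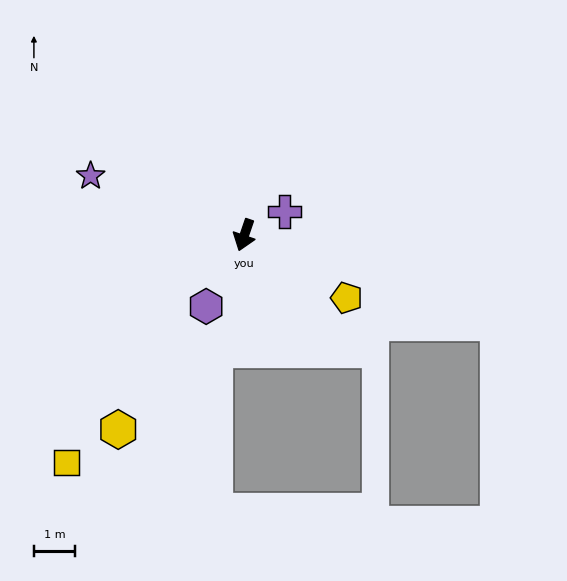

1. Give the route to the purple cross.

turn left 139°, forward 1.1 m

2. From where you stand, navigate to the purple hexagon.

turn right 9°, forward 1.9 m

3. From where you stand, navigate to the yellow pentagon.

turn left 77°, forward 2.9 m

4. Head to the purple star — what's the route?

turn right 92°, forward 4.0 m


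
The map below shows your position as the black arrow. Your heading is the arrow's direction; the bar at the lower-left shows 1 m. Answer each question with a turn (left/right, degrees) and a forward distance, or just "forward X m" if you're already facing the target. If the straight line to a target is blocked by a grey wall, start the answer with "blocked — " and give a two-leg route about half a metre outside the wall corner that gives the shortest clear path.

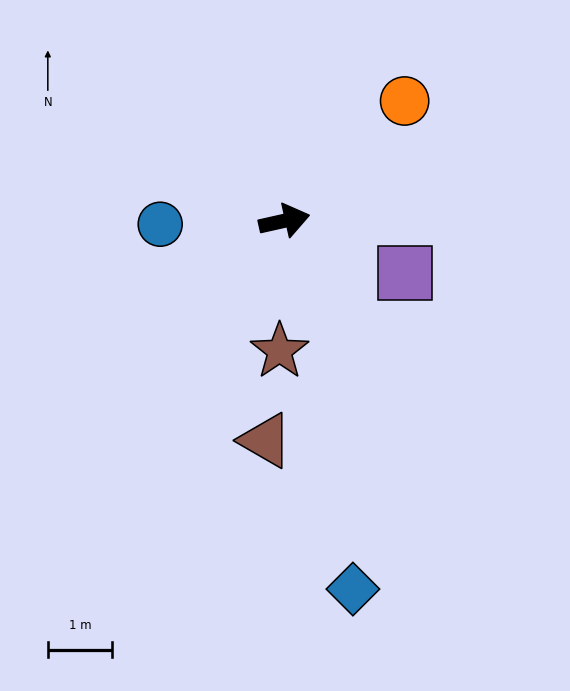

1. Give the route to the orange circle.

turn left 32°, forward 2.6 m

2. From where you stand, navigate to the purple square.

turn right 36°, forward 2.0 m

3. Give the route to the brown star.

turn right 105°, forward 2.0 m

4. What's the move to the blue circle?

turn left 169°, forward 1.9 m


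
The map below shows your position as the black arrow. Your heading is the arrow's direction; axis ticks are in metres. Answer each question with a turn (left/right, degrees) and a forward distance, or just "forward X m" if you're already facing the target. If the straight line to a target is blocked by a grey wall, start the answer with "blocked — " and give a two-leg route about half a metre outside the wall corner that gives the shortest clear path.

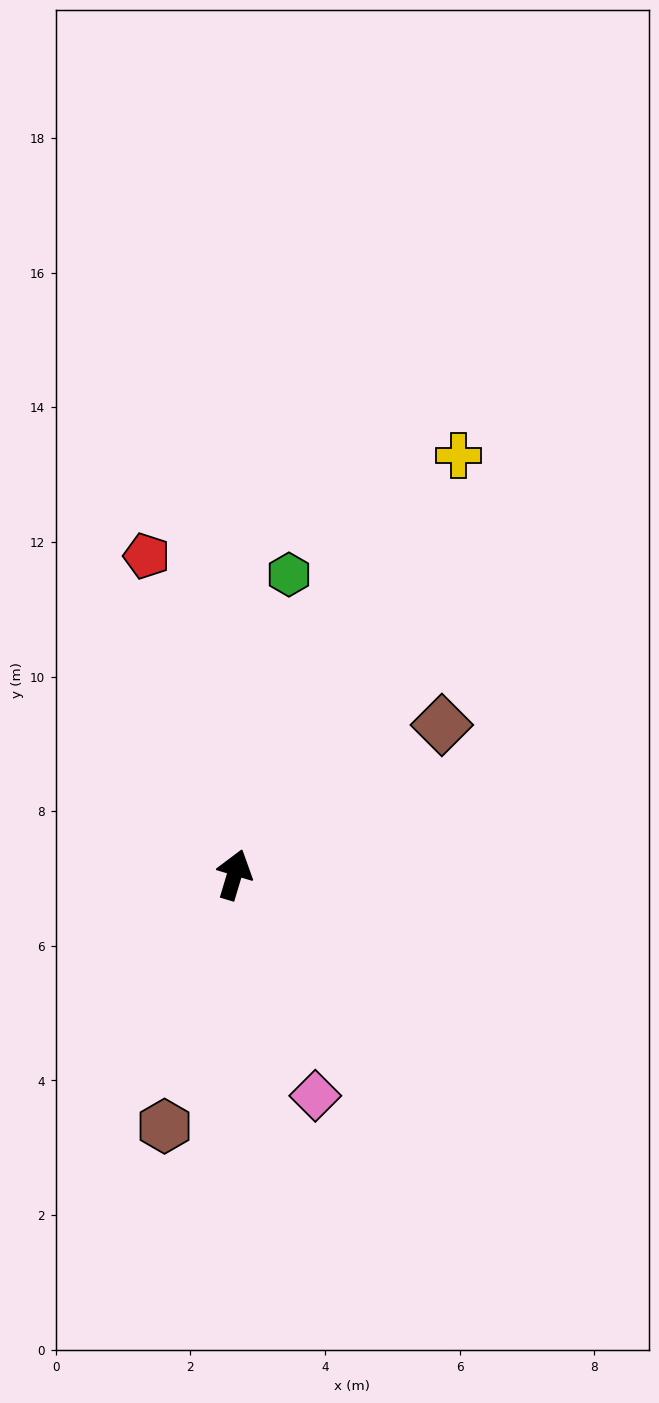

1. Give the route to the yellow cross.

turn right 11°, forward 7.1 m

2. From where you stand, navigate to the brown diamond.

turn right 37°, forward 3.8 m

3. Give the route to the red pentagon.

turn left 32°, forward 4.9 m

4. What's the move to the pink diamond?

turn right 143°, forward 3.5 m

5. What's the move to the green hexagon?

turn left 6°, forward 4.5 m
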